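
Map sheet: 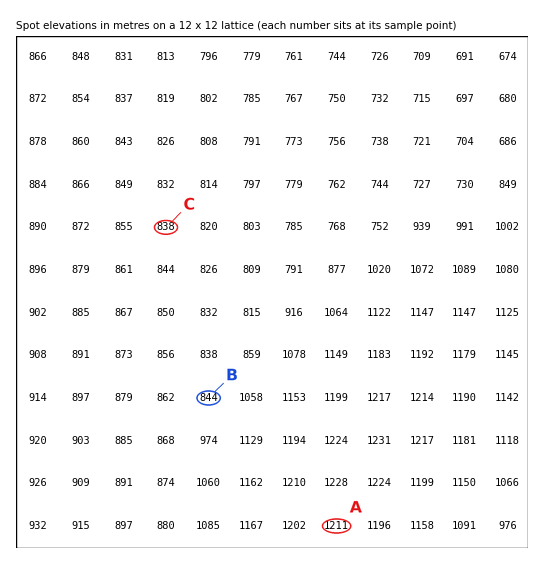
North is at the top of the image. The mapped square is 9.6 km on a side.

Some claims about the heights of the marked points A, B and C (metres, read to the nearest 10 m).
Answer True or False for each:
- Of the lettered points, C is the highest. False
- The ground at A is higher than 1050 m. True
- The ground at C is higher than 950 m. False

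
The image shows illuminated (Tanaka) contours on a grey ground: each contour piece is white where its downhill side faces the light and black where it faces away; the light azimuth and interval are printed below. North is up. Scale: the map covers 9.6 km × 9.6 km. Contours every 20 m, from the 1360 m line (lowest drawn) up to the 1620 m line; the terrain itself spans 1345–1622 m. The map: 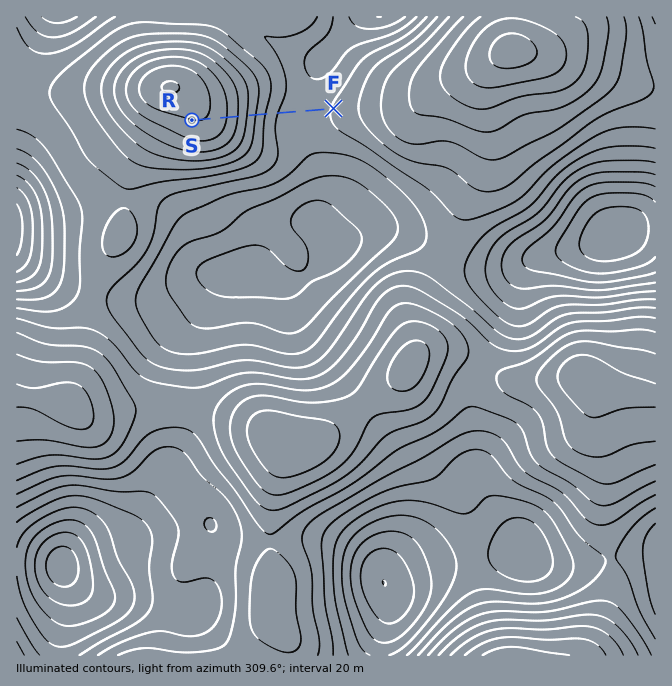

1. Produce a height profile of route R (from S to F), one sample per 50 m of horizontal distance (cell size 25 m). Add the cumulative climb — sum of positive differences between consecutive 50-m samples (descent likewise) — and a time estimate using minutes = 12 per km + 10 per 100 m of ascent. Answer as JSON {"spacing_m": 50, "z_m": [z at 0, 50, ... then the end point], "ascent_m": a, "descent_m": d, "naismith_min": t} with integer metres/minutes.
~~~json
{"spacing_m": 50, "z_m": [1600, 1600, 1600, 1600, 1600, 1598, 1597, 1594, 1591, 1587, 1583, 1577, 1572, 1565, 1559, 1552, 1544, 1537, 1529, 1522, 1514, 1507, 1501, 1495, 1489, 1484, 1480, 1476, 1473, 1471, 1469, 1468, 1467, 1467, 1468, 1468, 1470, 1471, 1473, 1474, 1476, 1478, 1480, 1482], "ascent_m": 15, "descent_m": 133, "naismith_min": 27}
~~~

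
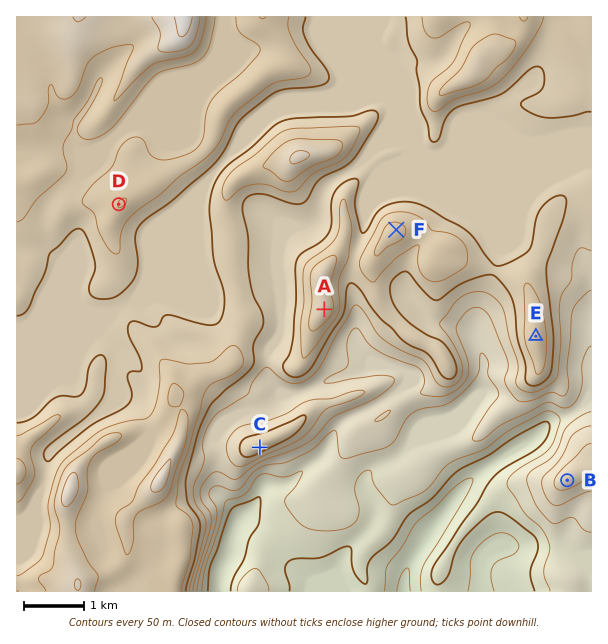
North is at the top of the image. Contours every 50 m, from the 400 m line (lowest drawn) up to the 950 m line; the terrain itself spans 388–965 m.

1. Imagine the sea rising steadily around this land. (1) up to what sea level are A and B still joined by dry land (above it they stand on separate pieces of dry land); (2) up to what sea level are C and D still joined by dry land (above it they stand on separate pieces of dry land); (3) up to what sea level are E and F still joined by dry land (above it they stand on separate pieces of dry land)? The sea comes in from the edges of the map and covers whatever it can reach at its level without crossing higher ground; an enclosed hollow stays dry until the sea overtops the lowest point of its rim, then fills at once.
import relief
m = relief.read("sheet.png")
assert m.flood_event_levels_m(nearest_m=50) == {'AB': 600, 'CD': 700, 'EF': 750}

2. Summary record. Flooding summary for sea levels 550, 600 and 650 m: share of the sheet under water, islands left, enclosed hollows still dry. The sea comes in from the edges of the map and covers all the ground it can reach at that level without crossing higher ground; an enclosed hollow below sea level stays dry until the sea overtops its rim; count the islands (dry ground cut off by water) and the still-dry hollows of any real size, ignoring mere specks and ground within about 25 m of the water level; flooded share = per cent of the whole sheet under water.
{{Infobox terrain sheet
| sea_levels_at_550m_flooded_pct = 11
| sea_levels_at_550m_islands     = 0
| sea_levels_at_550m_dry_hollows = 0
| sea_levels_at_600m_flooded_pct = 17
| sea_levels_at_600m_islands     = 0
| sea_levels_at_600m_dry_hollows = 0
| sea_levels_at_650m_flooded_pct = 22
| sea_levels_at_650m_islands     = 0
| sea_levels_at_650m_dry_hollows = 0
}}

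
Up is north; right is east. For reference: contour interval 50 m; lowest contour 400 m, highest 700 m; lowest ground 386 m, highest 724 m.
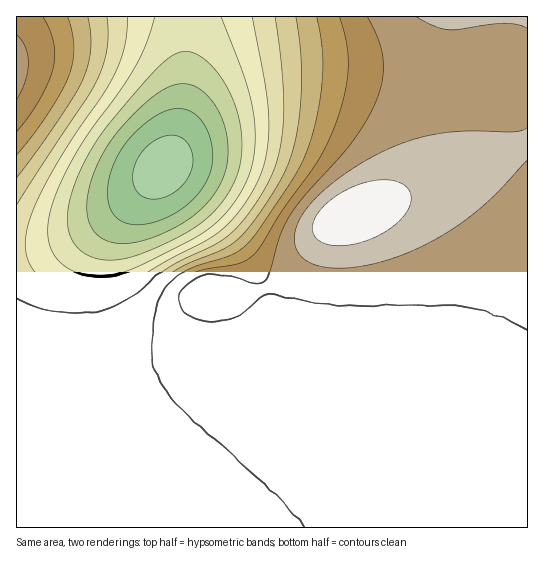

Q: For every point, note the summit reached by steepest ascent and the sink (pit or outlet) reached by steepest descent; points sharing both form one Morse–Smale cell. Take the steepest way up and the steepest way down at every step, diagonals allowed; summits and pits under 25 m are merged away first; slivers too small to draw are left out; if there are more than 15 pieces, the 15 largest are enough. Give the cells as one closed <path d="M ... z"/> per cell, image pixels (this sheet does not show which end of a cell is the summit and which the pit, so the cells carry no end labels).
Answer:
<path d="M527 16l-340 1-2 68-2 25-7 31-12 26 61 62 27 34 16 35 3 13 0 34-6 22-8 20-21 35-43 49-66 57 401-1z"/><path d="M165 168l-40 37-30 20-21 11-27 9-31 5 1 278 112-1 42-36 48-48 30-41 12-24 10-33 0-34-8-28-11-20-19-25z"/><path d="M186 16l-170 1 1 232 30-4 27-9 21-11 38-26 31-32 12-26 7-31 2-25z"/>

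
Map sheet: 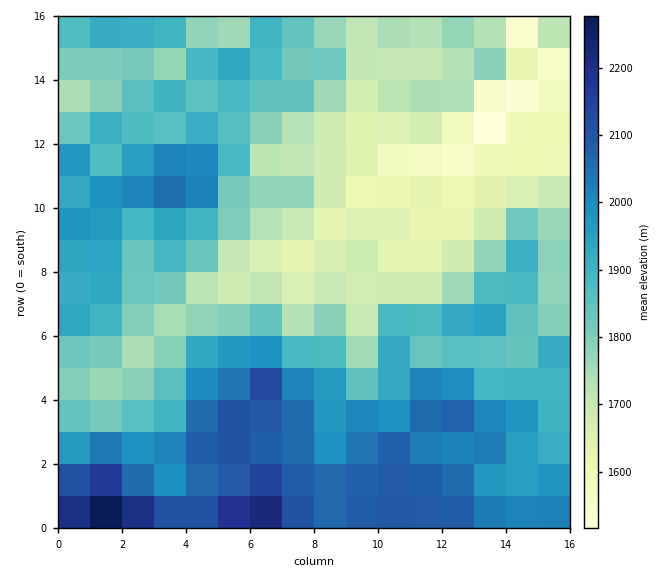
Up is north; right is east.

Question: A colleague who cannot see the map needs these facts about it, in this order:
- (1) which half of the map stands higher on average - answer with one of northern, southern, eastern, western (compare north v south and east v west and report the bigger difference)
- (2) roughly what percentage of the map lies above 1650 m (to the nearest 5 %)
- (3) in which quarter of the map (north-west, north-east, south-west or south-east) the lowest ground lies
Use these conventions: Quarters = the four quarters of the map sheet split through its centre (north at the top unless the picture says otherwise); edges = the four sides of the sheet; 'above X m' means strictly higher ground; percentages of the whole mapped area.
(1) Taken as a whole, the southern half is higher than the northern.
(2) Roughly 90 % of the ground is higher than 1650 m.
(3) The lowest ground is in the north-east quarter.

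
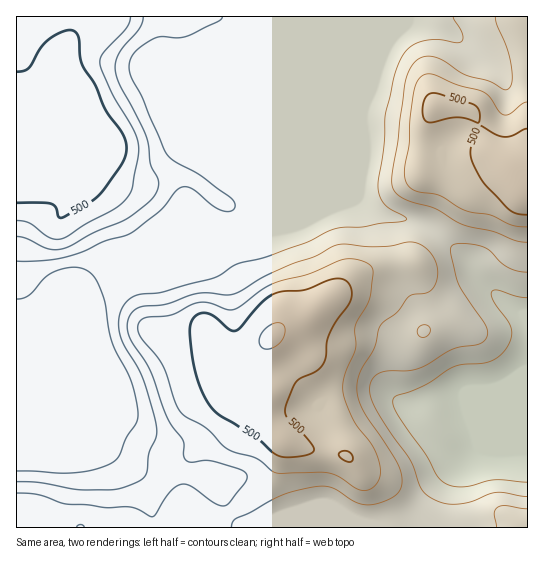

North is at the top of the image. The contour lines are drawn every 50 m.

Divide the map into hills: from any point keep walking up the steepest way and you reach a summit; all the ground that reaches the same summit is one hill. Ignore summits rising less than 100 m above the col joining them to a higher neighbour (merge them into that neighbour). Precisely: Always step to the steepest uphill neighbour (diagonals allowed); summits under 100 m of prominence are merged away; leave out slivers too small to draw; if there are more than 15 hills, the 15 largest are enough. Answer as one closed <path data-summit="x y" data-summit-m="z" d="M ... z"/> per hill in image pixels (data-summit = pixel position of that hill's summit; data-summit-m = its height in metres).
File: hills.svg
<path data-summit="270 338" data-summit-m="558" d="M358 199l-28 9-53 23-19 2-13 6-30 1-58 25-32 10-47 21-7 7-3 7-1 29-7 15-1 11-8 22-22 26-13 5 0 109 511 1 0-210-42-33-10-11-7-13-37-33-14-7-36-8z"/><path data-summit="90 141" data-summit-m="545" d="M265 16l-249 1 1 400 12-4 22-26 8-22 1-11 7-15 1-29 3-7 7-7 47-21 32-10 58-25 30-1 14-6 5-12 0-15-5-16 1-152 5-13z"/><path data-summit="527 183" data-summit-m="548" d="M527 16l-261 0-2 14-4 8 0 156 4 12 0 15-5 12 22-4 49-21 28-9 23 14 36 8 14 7 37 33 7 13 10 11 25 22 11 5 6 8z"/>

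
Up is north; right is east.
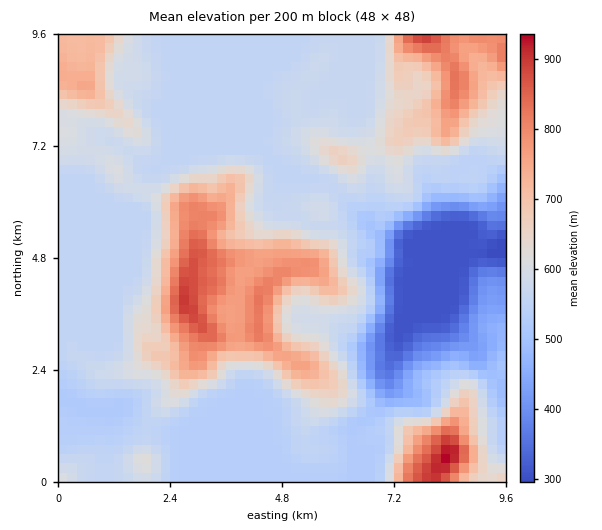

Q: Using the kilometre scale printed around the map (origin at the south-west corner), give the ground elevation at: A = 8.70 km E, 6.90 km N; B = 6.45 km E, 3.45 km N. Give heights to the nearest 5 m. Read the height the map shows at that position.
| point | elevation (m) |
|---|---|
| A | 545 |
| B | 555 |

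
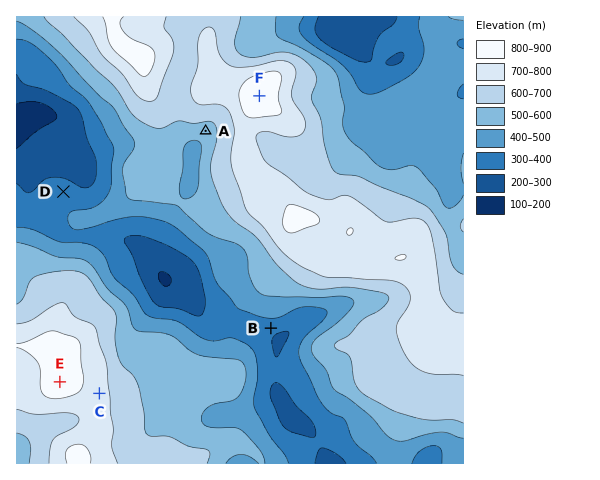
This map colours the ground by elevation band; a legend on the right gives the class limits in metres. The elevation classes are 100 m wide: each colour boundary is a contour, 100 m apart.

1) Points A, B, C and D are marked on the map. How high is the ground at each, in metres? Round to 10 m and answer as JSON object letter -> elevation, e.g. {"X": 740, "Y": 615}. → {"A": 560, "B": 340, "C": 750, "D": 340}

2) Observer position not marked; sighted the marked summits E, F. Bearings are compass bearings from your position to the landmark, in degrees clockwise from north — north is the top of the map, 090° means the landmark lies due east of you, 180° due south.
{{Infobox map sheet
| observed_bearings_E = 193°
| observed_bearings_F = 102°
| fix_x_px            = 132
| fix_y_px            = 69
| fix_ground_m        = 790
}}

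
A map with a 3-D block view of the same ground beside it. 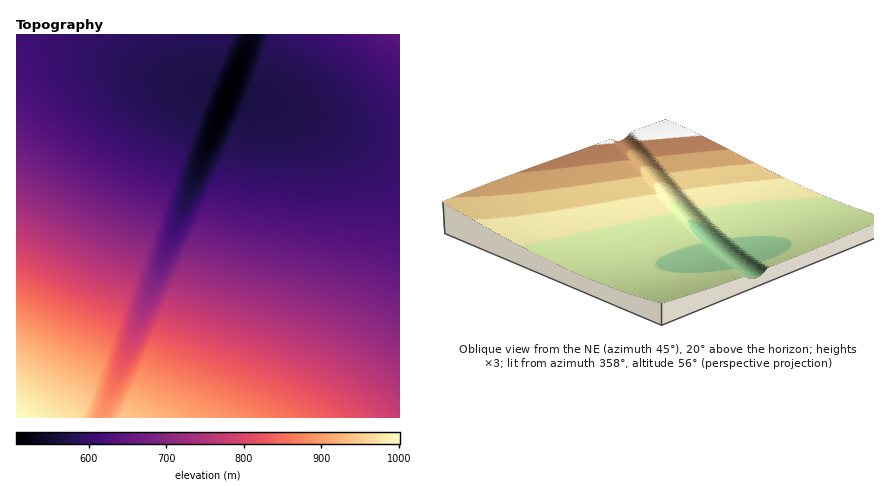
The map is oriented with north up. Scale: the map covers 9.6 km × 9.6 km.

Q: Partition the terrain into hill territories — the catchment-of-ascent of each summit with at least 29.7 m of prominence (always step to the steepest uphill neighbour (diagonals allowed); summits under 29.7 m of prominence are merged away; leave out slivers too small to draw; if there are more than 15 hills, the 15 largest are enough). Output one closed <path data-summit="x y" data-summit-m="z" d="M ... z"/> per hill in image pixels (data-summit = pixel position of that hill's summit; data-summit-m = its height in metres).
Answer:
<path data-summit="122 418" data-summit-m="945" d="M232 92l-4 2-4 10-113 288-8 26 297 0 0-274-36-6-68-25-48-14z"/><path data-summit="16 418" data-summit-m="1001" d="M250 34l-234 0 0 384 87 0 48-128 98-248z"/><path data-summit="400 34" data-summit-m="648" d="M400 34l-148 0-23 58 19 7 48 14 68 25 36 6z"/>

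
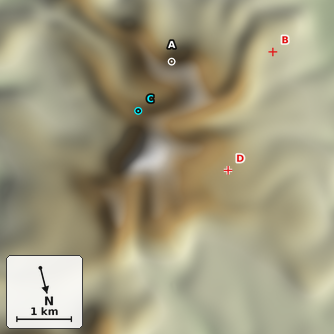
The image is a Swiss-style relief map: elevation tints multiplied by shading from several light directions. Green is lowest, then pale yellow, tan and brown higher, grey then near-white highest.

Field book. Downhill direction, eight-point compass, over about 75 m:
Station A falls S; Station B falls NW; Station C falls S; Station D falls NW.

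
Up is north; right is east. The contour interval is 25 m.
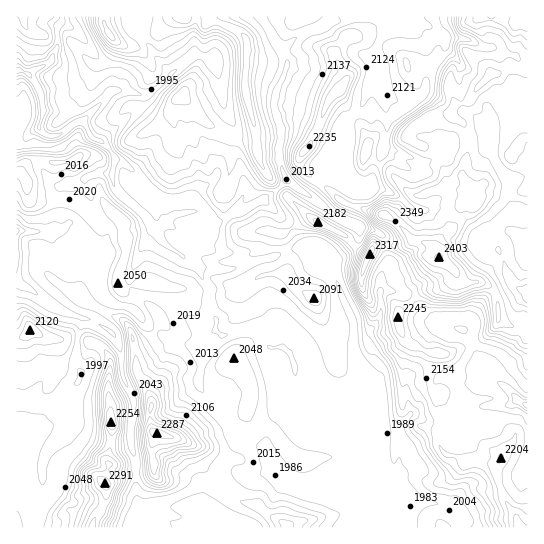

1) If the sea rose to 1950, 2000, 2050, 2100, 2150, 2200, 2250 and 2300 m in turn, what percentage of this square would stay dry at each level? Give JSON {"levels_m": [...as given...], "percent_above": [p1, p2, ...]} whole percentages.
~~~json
{"levels_m": [1950, 2000, 2050, 2100, 2150, 2200, 2250, 2300], "percent_above": [96, 77, 52, 40, 25, 17, 11, 4]}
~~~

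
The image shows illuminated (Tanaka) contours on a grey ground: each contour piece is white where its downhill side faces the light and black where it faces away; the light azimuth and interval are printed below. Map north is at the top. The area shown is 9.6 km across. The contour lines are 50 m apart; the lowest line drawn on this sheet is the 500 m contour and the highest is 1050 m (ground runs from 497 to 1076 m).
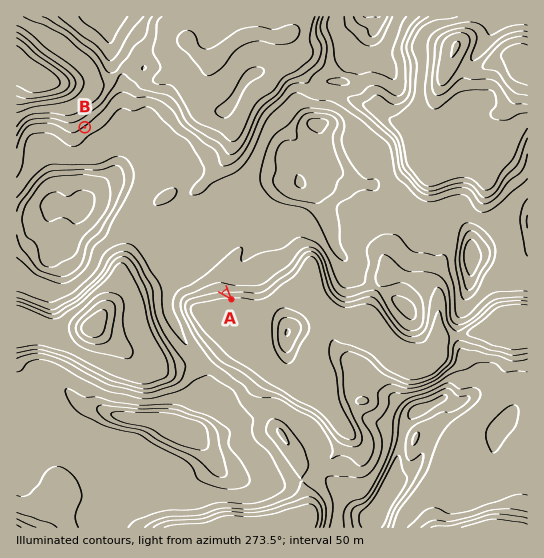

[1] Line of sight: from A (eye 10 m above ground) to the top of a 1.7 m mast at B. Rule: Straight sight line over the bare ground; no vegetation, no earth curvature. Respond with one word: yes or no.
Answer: yes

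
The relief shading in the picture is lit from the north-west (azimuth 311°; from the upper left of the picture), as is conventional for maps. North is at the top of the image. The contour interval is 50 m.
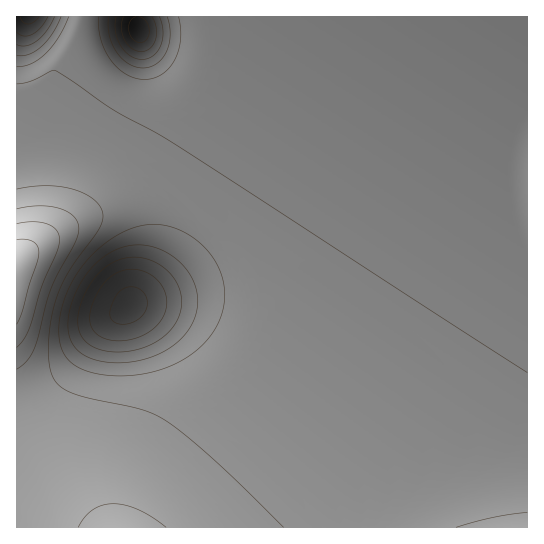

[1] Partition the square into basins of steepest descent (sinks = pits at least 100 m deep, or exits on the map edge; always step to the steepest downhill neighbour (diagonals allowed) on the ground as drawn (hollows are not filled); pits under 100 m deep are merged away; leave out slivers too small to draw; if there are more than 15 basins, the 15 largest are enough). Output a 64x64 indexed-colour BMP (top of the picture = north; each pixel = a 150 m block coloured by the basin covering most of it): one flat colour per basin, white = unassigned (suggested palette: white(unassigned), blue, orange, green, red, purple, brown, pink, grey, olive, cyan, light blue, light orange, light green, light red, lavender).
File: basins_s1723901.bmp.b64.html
<image width="64" height="64" href="data:image/bmp;base64,Qk12CAAAAAAAAHYAAAAoAAAAQAAAAEAAAAABAAQAAAAAAAAIAAATCwAAEwsAABAAAAAAAAAA////ALR3HwAOf/8ALKAsACgn1gC9Z5QAS1aMAMJ34wB/f38AIr28AM++FwDox64AeLv/AIrfmACWmP8A1bDFACIiIiIiIiIhERERERERERERERERERERERERERERERERIiIiIiIiIiIREREREREREREREREREREREREREREREREiIiIiIiIiIhERERERERERERERERERERERERERERERESIiIiIiIiIiIRERERERERERERERERERERERERERERERIiIiIiIiIiIhEREREREREREREREREREREREREREREREiIiIiIiIiIiIRERERERERERERERERERERERERERERESIiIiIiIiIiIiERERERERERERERERERERERERERERERIiIiIiIiIiIiIhEREREREREREREREREREREREREREREiIiIiIiIiIiIiERERERERERERERERERERERERERERESIiIiIiIiIiIiIhERERERERERERERERERERERERERERIiIiIiIiIiIiIiIREREREREREREREREREREREREREREiIiIiIiIiIiIiIiERERERERERERERERERERERERERESIiIiIiIiIiIiIiIhERERERERERERERERERERERERERIiIiIiIiIiIiIiIiIREREREREREREREREREREREREREiIiIiIiIiIiIiIiIhERERERERERERERERERERERERESIiIiIiIiIiIiIiIiIRERERERERERERERERERERERERIiIiIiIiIiIiIiIiIiEREREREREREREREREREREREREiIiIiIiIiIiIiIiIiIRERERERERERERERERERERERESIiIiIiIiIiIiIiIiIiERERERERERERERERERERERERIiIiIiIiIiIiIiIiIiIhEREREREREREREREREREREREiIiIiIiIiIiIiIiIiIiERERERERERERERERERERERESIiIiIiIiIiIiIiIiIiIRERERERERERERERERERERERIiIiIiIiIiIiIiIiIiIiEREREREREREREREREREREREiIiIiIiIiIiIiIiIiIiIRERERERERERERERERERERESIiIiIiIiIiIiIiIiIiIhERERERERERERERERERERERIiIiIiIiIiIiIiIiIiIiEREREREREREREREREREREREiIiIiIiIiIiIiIiIiIiIRERERERERERERERERERERESIiIiIiIiIiIiIiIiIiIhERERERERERERERERERERERIiIiIiIiIiIiIiIiIiIiEREREREREREREREREREREREiIiIiIiIiIiIiIiIiIiIRERERERERERERERERERERESIiIiIiIiIiIiIiIiIiIhERERERERERERERERERERERIiIiIiIiIiIiIiIiIiIhEREREREREREREREREREREREiIiIiIiIiIiIiIiIiIiERERERERERERERERERERERESIiIiIiIiIiIiIiIiIiERERERERERERERERERERERERMiIiIiIiIiIiIiIiIiIRERERERERERERERERERERERExEiIiIiIiIiIiIiIiIRERERERERERERERERERERERETERIiIiIiIiIiIiIiIRERERERERERERERERERERERERMRERIiIiIiIiIiIiIRERERERERERERERERERERERERExERERIiIiIiIiIiIRERERERERERERERERERERERERETERERERIiIiIiIiERERERERERERERERERERERERERERMRERERERESIiIRERERERERERERERERERERERERERERExERERERERERERERERERERERERERERERERERERERERETERERERERERERERERERERERERERERERERERERERERERMRERERERERERERERERERERERERERERERERERERERERERERERERERERERERERERERERERERERERERERERERERERERERERERERERERERERERERERERERERERERERERERERERERERERERERERERERERERERERERERERERERERERERERERERERERERERERERERERERERERERERERERERERERETERERERERERERERERERERERERERERERERERERERERERMREREREREREREREREREREREREREREREREREREREREREzERERERERERERERERERERERERERERERERERERERERETMRERERERERERERERERERERERERERERERERERERERERMzEREREREREREREREREREREREREREREREREREREREREzMRERERERERERERERERERERERERERERERERERERERETMzERERERERERERERERERERERERERERERERERERERERMzMREREREREREREREREREREREREREREREREREREREREzMzERERERERERERERERERERERERERERERERERERERETMzMxERERERERERERERERERERERERERERERERERERERMzMzEREREREREREREREREREREREREREREREREREREREzMzMxERERERERERERERERERERERERERERERERERERETMzMzERERERERERERERERERERERERERERERERERERERMzMzMREREREREREREREREREREREREREREREREREREREzMzMzERERERERERERERERERERERERERERERERERERETMzMzMRERERERERERERERERERERERERERERERERERER"/>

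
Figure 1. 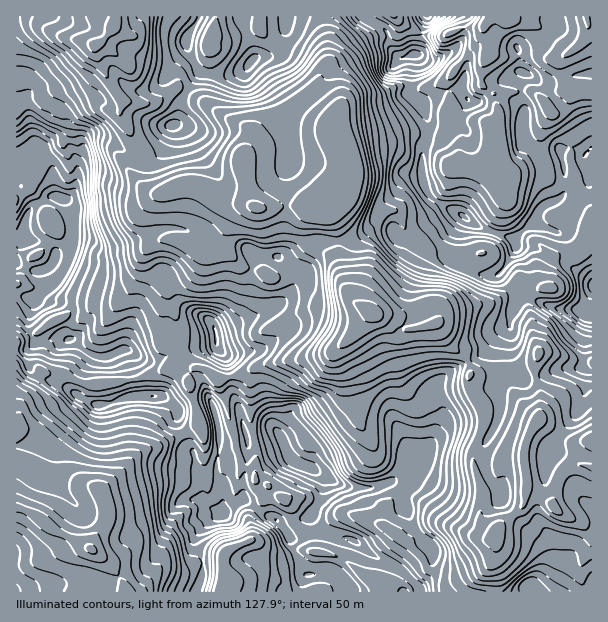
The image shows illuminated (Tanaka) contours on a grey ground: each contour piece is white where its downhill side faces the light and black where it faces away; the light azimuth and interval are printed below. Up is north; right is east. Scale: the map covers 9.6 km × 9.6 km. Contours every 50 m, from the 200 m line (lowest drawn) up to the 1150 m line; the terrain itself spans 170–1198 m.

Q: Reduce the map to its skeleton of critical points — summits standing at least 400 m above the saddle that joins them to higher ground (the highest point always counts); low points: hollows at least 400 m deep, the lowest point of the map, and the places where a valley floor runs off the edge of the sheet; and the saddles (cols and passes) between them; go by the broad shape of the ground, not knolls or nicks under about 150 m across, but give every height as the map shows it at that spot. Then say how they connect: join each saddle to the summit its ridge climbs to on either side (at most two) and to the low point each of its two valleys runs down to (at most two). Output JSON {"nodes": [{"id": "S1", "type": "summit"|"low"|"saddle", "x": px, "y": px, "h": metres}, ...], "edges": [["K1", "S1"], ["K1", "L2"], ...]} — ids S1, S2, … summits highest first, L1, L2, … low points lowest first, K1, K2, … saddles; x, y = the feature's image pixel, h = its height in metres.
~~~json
{"nodes": [
{"id": "S1", "type": "summit", "x": 24, "y": 239, "h": 1198},
{"id": "S2", "type": "summit", "x": 414, "y": 54, "h": 1172},
{"id": "L1", "type": "low", "x": 372, "y": 314, "h": 170},
{"id": "L2", "type": "low", "x": 90, "y": 549, "h": 289},
{"id": "K1", "type": "saddle", "x": 182, "y": 434, "h": 829},
{"id": "K2", "type": "saddle", "x": 137, "y": 158, "h": 544}],
"edges": [["K1", "S1"], ["K1", "L1"], ["K1", "L2"], ["K2", "S1"], ["K2", "S2"], ["K2", "L1"]]}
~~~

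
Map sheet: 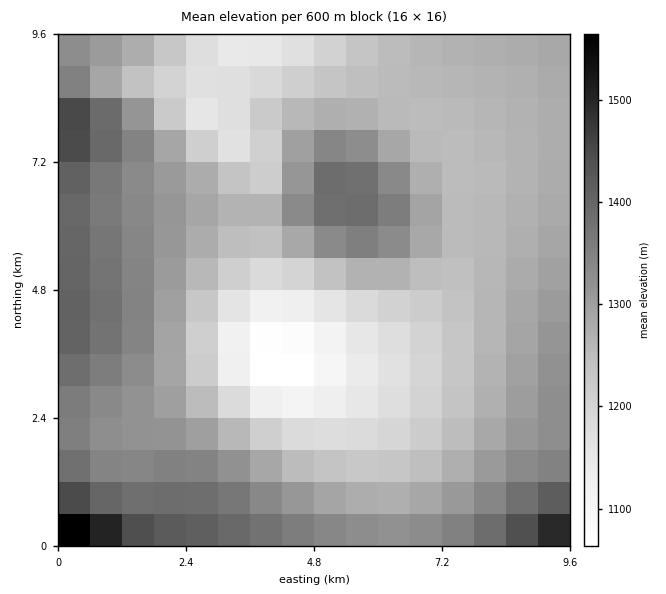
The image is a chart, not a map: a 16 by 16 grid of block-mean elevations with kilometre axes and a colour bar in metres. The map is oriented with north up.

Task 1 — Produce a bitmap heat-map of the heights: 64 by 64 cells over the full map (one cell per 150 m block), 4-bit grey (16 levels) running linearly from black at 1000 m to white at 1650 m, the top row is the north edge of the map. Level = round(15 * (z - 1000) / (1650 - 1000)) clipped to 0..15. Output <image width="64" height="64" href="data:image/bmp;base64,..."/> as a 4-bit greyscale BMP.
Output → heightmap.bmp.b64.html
<image width="64" height="64" href="data:image/bmp;base64,Qk12CAAAAAAAAHYAAAAoAAAAQAAAAEAAAAABAAQAAAAAAAAIAAATCwAAEwsAABAAAAAAAAAAAAAAABEREQAiIiIAMzMzAERERABVVVUAZmZmAHd3dwCIiIgAmZmZAKqqqgC7u7sAzMzMAN3d3QDu7u4A////AO7u7cy7uqqqqqqZmZmZmZmIiIiIiIiIiIiZmZqqu8zM7t3cy7qqqqqqqZmZmZmYiIiIiIiIiIiIiIiZmaqrvMzd3Mu7qqqqqqqZmZmZmIiIiIiHd3d3d4iIiImZmqq7vMzLu6qqqpmZmZmZmZiIiIiHd3d3d3d3d3iIiJmZqqu7u7uqqpmZmZmZmZmZiIiIh3d3d3d3d3d3d4iIiZmaqqu7qqmZmZmZmZmZmZiIiId3d3d3ZmZnd3d3eIiImZmqqrqqmZmZmZmZmZmZiIiHd3d3ZmZmZmZmd3d3eIiJmZmaqpmZmIiImZmZmYiIiHd3d2ZmZmZmZmZmd3d3iIiJmZmpmYiIiIiIiIiIiIh3d3ZmZmZmZmZmZmZnd3d4iIiImZmYiIiIiIiIiIiIh3d2ZmZmZVVVVVZmZmZnd3eIiIiImYiIiIiIiIiIiId3d2ZmZVVVVVVVVVZmZmd3d3iIiIiZiIiIiIiIiIiHd3dmZlVVVVVVVVVVVVZmZnd3d4iIiJiIiId4iIiIh3d3ZmZVVVVVVVVVVVVVVWZmZ3d3d4iImIiId3d3d3d3d3ZmVVVURERERERFVVVVZmZmd3d3eIiYiIh3d3d3d3d2ZmVVRERERERERERFVVVWZmZ3d3d3iIiIiHd3d3d3d2ZlVURERDM0RERERERVVVVmZnd3d3eImIiIh3d3d3d2ZlVURDMzMzMzREREREVVVWZmZ3d3d4iYiIiId3d3d2ZlVUQzMzMzMzMzRERERVVVZmZnd3d3iJiIiIiHd3d3ZmVUQzMiIiIzMzM0RERFVVVmZmd3d3eImYiIiIh3d3ZmVUQzMiIiIiIzMzRERERVVVZmZnd3d4iZmIiIiHd3dmVVQzMiIiIiIjMzM0RERFVVVmZmd3d3iJmZiIiIh3d2ZVRDMiIRESIiIzMzREREVVVWZmZ3d3eImZmYiIiHd3ZlVEMiIREREiIjMzNERERVVVZmZnd3d4iZmZmIiId3dmVUMyIhERESIiMzM0RERFVVVmZmd3d3eJmZmYiIiHd2ZVQzIiERESIiMzM0REREVVVWZmZ3d3d4qZmZmIiId3ZlVDMiIRERIiIzMzREREVVVVZmZmd3d3epmZmYiIh3dmVUMzIiESIiIzMzRERERVVVVmZmZ3d3d6mZmZmIiHd2ZVRDMiIiIiIzMzRERERVVVVWZmZnd3d3qpmZmYiId3ZlVEMzIiIiIzMzRERERVVVVVZmZmd3d3epmZmZiIh3dmVVRDMzMzMzM0RERERVVVVVZmZmZ3d3d6mZmZmIiHd2ZlVEQzMzMzM0RERFVVVVVVVmZmZmd3d3qZmZmIiId3ZmVVREQzMzREREVVVVVVVVVWZmZmZ3d3epmZmYiIh3d2ZlVURERERERVVVVWZlVVVWZmZmZnd3d6mZmZiIiHd3ZmVVVEREREVVVmZmZmZmZmZmZmZmd3d3qZmZmIiId3dmZlVVVERVVVZmZnd2ZmZmZmZmZmZnd3epmZmYiIh3d3ZmZVVVVVVWZnd3d3d3ZmZmZmZmZmd3d6mZmYiIiHd3dmZmVVVVVmZ3d4iIh3d2ZmZmZmZmZ3d3qZmZiIiId3d2ZmZlVVZmZ3eIiIiId3dmZmZmZmZmd3epmZmIiIh3d3dmZmZmZmd3iIiIiIiHd2ZmZmZmZmZ3d6mZmYiIiHd3d2ZmZmZmd3iIiZmZiIh3dmZmZmZmZmd3qZmZiIiId3d3dmZmZmd3iImZmZmYiHd2ZmZmZmZmZ3epmZiIiIh3d3d2ZmZmZ3iImZmZmZiId3ZmZmZmZmZmd6mZmIiIiHd3d3ZmZmZneImZmZmZmIh3dmZmZmZmZmZ3qZmYiIiId3d3dmZmZmZ3iZmZmZmYiHdmZmZmZmZmZmepmZiIiId3d3d2ZmZVVmeImZmZmZiId2ZmZmZmZmZmZ6mZmIiIh3d3d2ZmZVVVZ4iZmZmZiId3ZmZmZmZmZmZnqpmZiIiHd3d2ZmVVVVVniJmZmZmId3ZmZmZmZmZmZmaqmZmIiId3d2ZmVVREVWd4iZmZiIh3ZmZmZmZmZmZmZqqpmZiIh3d3ZmVURERVZ3iImYiIh3dmZmZmZmZmZmZmuqqZmYiId3ZlVURERFVneIiIiId3dmZmZmZmZmZmZma7qqmZmIh3ZlVERERFVmd3iIiHd3dmZmZmZmZmZmZmZru6qpmYiHdlVEQzREVWZ3d3d3d3ZmZmZmZmZmZmZmZmu7qqmZiHdlVEMzNEVVZmd3d3d3ZmZmZmZmZmZmZmZma7uqqZiHdmVEMzNERVVmZmZmZmZmZmZmZmZmZmZmZmZruqqZiHdmVEQzNERVVVZmZmZmZmZmZmZmZmZmZmZmZmqqmZiHdmVURDRERFVVVVZmZmZmZmZmZmZmZmZmZmZmapmYh3ZmVVRERERERVVVVVZmZmZmZmZmZmZmZmZmZmZpmId3ZmVVVERERERERVVVVVZmZmZmZmZmZmZmZmZmZniHd2ZmVVVVRERERERERVVVVVZmZmZmZmZmZmZmZmZmeHd2ZmZlVVVURERERERERVVVVWZmZmZmZmZmZmZmZmd3d3ZmZmZlVVRERDM0REREVVVVVmZmZmZmZmZmZmZmZ3d3d3d2ZmZVVERDMzMzRERFVVVVZmZmZmZmZmZmZmZ3eIiHd3d2ZmVUREMzMzM0RERVVVVmZmZmZmZmZmZmZ3d5iIiIh3dmZVVEQzMzMzNEREVVVVZmZmZmZmZmZmd3d3"/>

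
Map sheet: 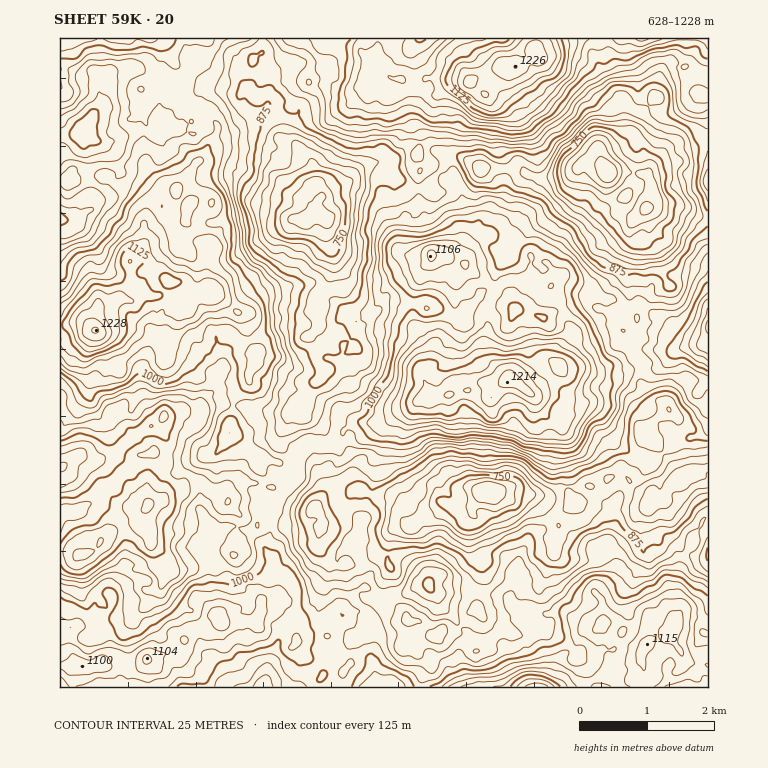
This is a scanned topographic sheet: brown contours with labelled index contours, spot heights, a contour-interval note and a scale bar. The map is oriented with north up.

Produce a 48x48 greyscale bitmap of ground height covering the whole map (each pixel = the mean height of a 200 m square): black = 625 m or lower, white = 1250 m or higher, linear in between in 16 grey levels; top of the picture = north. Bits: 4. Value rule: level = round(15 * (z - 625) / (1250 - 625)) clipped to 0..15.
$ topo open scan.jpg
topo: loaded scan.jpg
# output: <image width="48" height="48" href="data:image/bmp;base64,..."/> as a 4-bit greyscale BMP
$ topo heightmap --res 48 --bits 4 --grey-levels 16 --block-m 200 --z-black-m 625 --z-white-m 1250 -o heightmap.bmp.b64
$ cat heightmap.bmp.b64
<image width="48" height="48" href="data:image/bmp;base64,Qk32BAAAAAAAAHYAAAAoAAAAMAAAADAAAAABAAQAAAAAAIAEAAATCwAAEwsAABAAAAAAAAAAAAAAABEREQAiIiIAMzMzAERERABVVVUAZmZmAHd3dwCIiIgAmZmZAKqqqgC7u7sAzMzMAN3d3QDu7u4A////AKqqqqqpmYh3iJmZqqmYmqu83cuqq7u6qru7q7uqmZiIiZmYmZiIiZmau7qqq7u7u7urqru6qZmYmZmYmYd3eHiImaqaqru7uqqamaq7qqqpmpmYiId3d3eIiJmqqry7uqqZmJmqq7qqmZmZiHd3d3d4iImruqu8upmZmIiaq7qqqZmZiHd4h3d4iJmququ7upiZmHeJqqqqqYiIiHiJh3eIiImaqZq7qYiJiHd5mZmqqYiIh3iZh3d4d3iaqYmqmWZ4h3ZniIiZmXd3d2eJh2Z4d2eImIiJh1VWd2Z4iIiJmHZ3dmd4dmZndlZ3iHZ3dlVVZlZ4iIeJh2ZndmZmZVVmZlZ3h2Znd2ZVZVZ3iIiIh2VndlRFVDRVZlVmdmVmd3dmZVZniHeIh1VndlREMyM0VVVVZlRVZ3d2ZVVnh3eIh1ZmZlVDMyIjRFVlZVREVlZmZVVnd3eIiGZmZlVUMyEiNFVVVVRERUVmZmZ3eHiIiHdmZ2ZUQzMzRWZlVVVUREVWZmZ4iIiYiId3d3dlVFVVZ4h2ZWZVRFVWZnZ4iZmYiIiIiIiHZmd3iZmXdmVVVWZmZmZniZmIeIiImZqZmZmau7uod1VWZnd3dmVneJmId3iJmqu7u7u7zMy5h2VVZ4iHd2ZneJiIdmeImrzMzM3czcy6l2ZVZ4mYiHd3eImYdmd3iazd3d3d7cy6mHZmeImqmYmYiJmYd2Z3eKvN3d3u7cy6mHd3iKuqqZqpmImph2ZmeJvMzM3e3N3KmIiIibzLuquqmZmph2ZmZ5rMu8zMzMy6mIiZms3ty6uqmZmphlZmZ5qruru7u7upiIiZq83uzLu6qZqpdlVmd4mqqqqpqqqph3iJq83tzLu7uqupdlVmd4mZmZqpmZqYiHiImrzd3MzMy7qodlVmZ4mZmpqpmqqIiHd3iqvMzMzMzLqYdmVVaImqqqqqqqmYh3dmeZq7zMzLu6mHZlVFaJqrqqqaqqqYdmZmeJqqzMu6uph2VUREaJq7u7qZmpmGVUVWeIiavMuqqpdlREM0aJqruqmZmZhlRDM0Z2eJq7uqqpdUMyI0Z5mZqpmZiHdlQyM0VmZ4mrqqqpdTIiIkZ3d4iZmYh2ZUMiIjVXd4iqqqqpZUMiIkVnd3eIiId1RDMiEjRnd3iaqqqoZUMiI0VmZ2d3d2ZUMyIiEjVoiIiJqqmYZUMyI0VmZ2d2VlVUIhESIkV4h4iJmamYdlRDREVWZ3dlVVVUIRASI0VnZneIiJmYdlRERVZmd3ZmZmZlMhEjM0VmZmeIiIiYdlVFZnd3d3d3iIh2UyIzREVmZneIiIiIdmVWeIiIiImZqqqXZTNEVVZ3dmeIiIiHZmZmiZmqmaqrzLuphlVVVneId3eIiIiHZmZniaqrqru97cy6l2ZVVXiYh3eIiIh3ZmZ4iaq7u7ze7d3LqYdmZniIh3eIiIiHZmd4iJq7urze7u7dupiId4iJmIiImYiHZmd4iJqqqqvM3u7typmZiIiaqZmZmYiHdmeImZqqqau8zN7ty6qqqZmQ=="/>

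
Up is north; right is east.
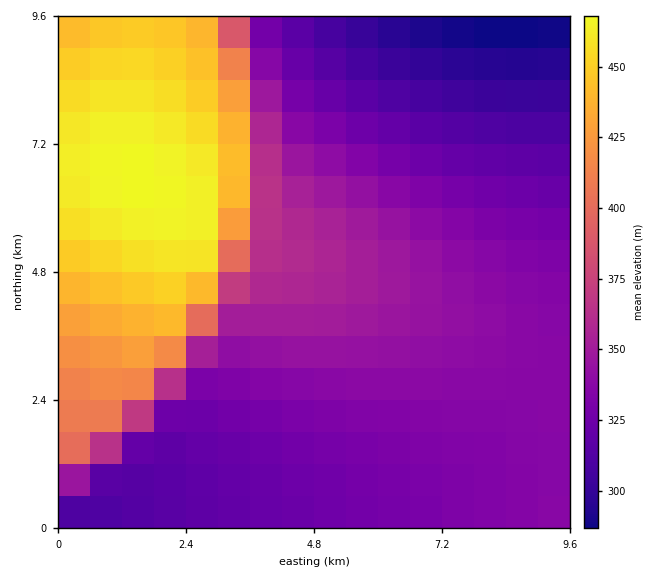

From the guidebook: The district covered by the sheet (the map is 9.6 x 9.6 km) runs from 285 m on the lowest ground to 470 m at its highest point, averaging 360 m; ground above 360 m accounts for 27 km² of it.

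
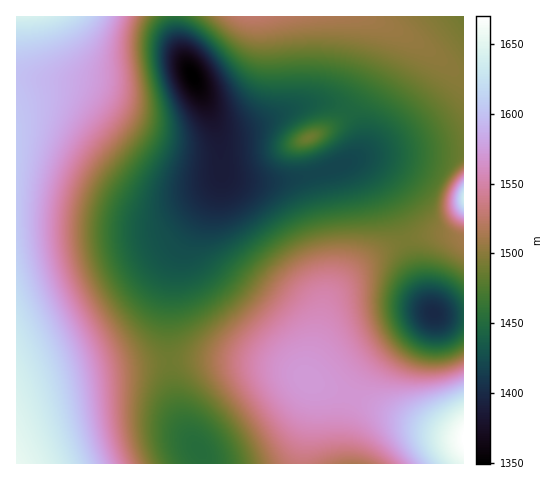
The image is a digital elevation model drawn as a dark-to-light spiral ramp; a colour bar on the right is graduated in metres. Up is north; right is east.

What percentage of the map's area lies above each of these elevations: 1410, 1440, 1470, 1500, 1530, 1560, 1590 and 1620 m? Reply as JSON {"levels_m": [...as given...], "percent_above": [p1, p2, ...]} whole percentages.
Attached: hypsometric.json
{"levels_m": [1410, 1440, 1470, 1500, 1530, 1560, 1590, 1620], "percent_above": [93, 82, 67, 49, 35, 24, 12, 5]}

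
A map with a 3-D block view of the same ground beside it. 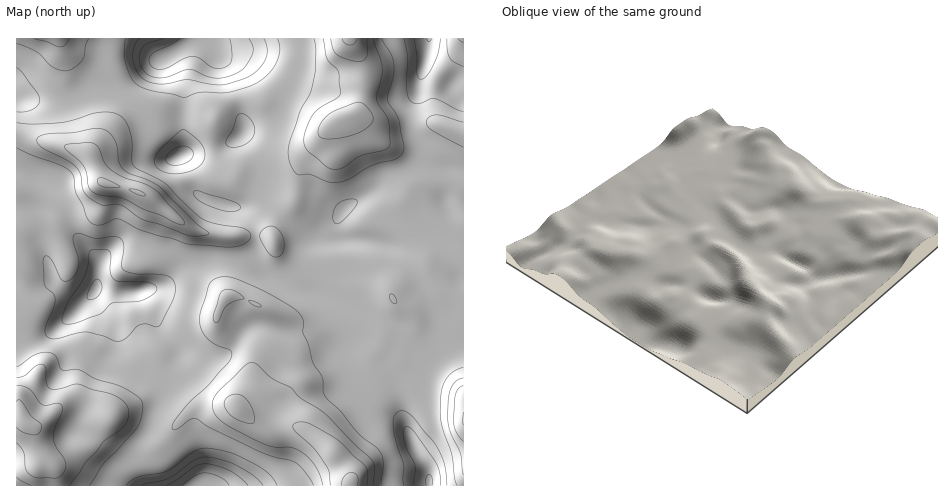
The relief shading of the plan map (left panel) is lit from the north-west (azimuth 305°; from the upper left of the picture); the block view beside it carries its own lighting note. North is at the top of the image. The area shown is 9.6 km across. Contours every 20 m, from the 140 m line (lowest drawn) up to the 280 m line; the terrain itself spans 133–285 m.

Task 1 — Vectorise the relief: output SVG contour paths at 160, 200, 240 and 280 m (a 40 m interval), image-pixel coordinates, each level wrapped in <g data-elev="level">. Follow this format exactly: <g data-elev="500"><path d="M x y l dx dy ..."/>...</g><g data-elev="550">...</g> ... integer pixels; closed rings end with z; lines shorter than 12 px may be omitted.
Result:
<g data-elev="160"><path d="M167 485l28-19 11-2 10 2 14 5 10 6 8 8"/><path d="M426 485l0-7 2-4 4 3 0 8"/><path d="M88 299l-1-5 4-9 4-5 3-1 4 6-1 8-6 6z"/><path d="M249 39l4 8-1 8-8 13-11 7-10 3-9 0-25-9-23 8-12 0-7-3-5-5-3-8 1-7 2-6 4-4 18-5"/></g><g data-elev="200"><path d="M126 485l5-4 7-4 30-7 25-18 13-4 25 5 22 10 16 11 8 11"/><path d="M404 485l0-21-9-25-2-15 2-10 7-3 4 1 6 4 24 30 8 17 3 22"/><path d="M115 341l-11-5-16-4-8 1-25 6-6-1-4-4 1-7 8-19 1-9-1-5-9-9-2-26 3-3 4 2 12 22 5 1 4-2 5-6 3-8-1-7-5-18 1-4 2-2 5 0 15 4 16-2 7 2 3 2 2 5-3 20 3 5 13 4 29 1 5 3 3 4 1 7-1 9-14 27-3 2-11-3-6 1-16 15-5 1z"/><path d="M335 223l-2-2 0-6 4-11 9-4 10 0 1 4-7 9-9 9z"/><path d="M227 211l-13-3-13-6-7-6 0-5 5 0 29 9 9 3 3 4 0 2-3 2z"/><path d="M167 173l-7-3-4-4-2-5 1-5 10-11 15-14 5-1 11 8 6 7 3 8-1 7-4 6-10 5-12 3z"/><path d="M230 147l-4-2 0-5 7-12 4-12 4-3 3 1 5 4 4 6 2 6-1 5-4 6-6 4-7 2z"/><path d="M463 112l-29-14-16 6-5-1-3-3-3-9 1-33-4-19"/><path d="M17 68l5 5 15 19 3 8-2 6-6 4-7 2-8 0"/><path d="M278 39l2 11-3 12-7 10-11 10-10 5-18 5-9 1-21-1-18 6-36-9-13-7-4-7-5-14-1-14 2-8"/><path d="M447 39l0 11 2 7 4 4 10 6"/></g><g data-elev="240"><path d="M70 485l15-22 11-11 7-10 22-17 4-10-2-9-5-6-7-5-24-6-11-5-6 0-17 5-7 0-4-6 0-15-4-4-7 2-11 10-7 2"/><path d="M373 485l2-16-3-8-44-44-9-8-18-11-10-11-20-9-14-14-5-2-4 2-33 32-3 9 3 9 13 12 32 16 14 5 18 1 10 5 14 14 7 18"/><path d="M17 477l14 8"/><path d="M463 378l-7 3-5 8-3 9 0 17 2 17 11 22 2 21"/><path d="M215 322l3-1 6-12 4-4 7-4 9-2 0-1-12-8-5-1-5 2-8 23z"/><path d="M258 307l3-1-5-4-7-2 3 5z"/><path d="M190 236l13 0 6-3-14-11-35-35-14-8-16-5-7-5-4-7-3-20-8-11-6-2-7-1-22 5-26 1-9 4-1 4 4 5 27 14 9 7 4 7 3 16 8 9 11 5 13-1 6 1 21 15 17 4z"/><path d="M34 39l27 8 5-3 3-5"/><path d="M323 39l4 19 12 14 1 21-3 5-17 9-7 7-8 17-1 11 2 6 3 5 18 14 8 3 9-3 17-11 25-7 4-4-2-25-11-21 5-23 0-8-9-29"/></g><g data-elev="280"><path d="M357 485l0-9-2-3-4-1-7 4-2 5 0 4"/><path d="M17 427l7 5 10 3 5-2 3-6-2-4-9-8-10-14-2-1-2 2"/><path d="M463 412l0 13"/><path d="M143 196l3-1-4-4-13-2 7 5z"/><path d="M103 187l17 0-15-8-6-1-1 2 0 3z"/><path d="M342 39l3 4 5 2 5-2 2-4"/></g>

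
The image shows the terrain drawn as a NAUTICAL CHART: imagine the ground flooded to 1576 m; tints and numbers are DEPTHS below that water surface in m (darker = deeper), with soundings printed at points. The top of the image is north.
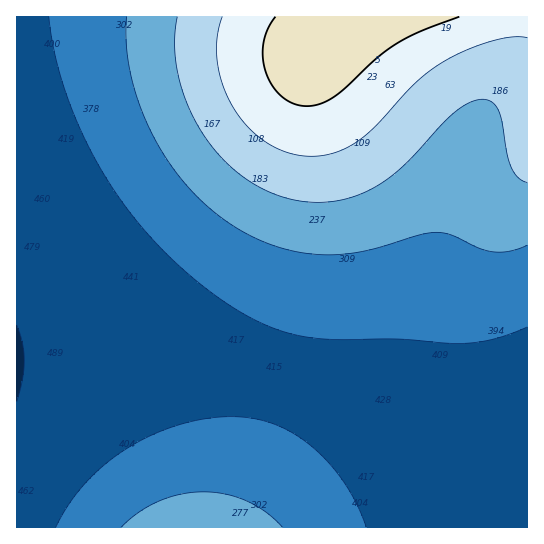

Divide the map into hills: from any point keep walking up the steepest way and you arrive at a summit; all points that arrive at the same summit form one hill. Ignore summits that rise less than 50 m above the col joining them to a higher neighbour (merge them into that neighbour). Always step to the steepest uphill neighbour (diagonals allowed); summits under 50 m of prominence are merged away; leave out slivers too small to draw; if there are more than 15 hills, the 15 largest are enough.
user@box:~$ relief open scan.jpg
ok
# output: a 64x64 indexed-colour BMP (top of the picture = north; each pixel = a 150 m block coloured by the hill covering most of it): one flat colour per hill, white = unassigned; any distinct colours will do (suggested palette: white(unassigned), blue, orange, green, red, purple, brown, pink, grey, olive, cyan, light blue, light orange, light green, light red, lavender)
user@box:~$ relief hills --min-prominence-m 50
<image width="64" height="64" href="data:image/bmp;base64,Qk12CAAAAAAAAHYAAAAoAAAAQAAAAEAAAAABAAQAAAAAAAAIAAATCwAAEwsAABAAAAAAAAAA////ALR3HwAOf/8ALKAsACgn1gC9Z5QAS1aMAMJ34wB/f38AIr28AM++FwDox64AeLv/AIrfmACWmP8A1bDFACIiIiIiIiIiIiIiIiIiIiIiIiIiIiIiIiIiIiIiIhERIiIiIiIiIiIiIiIiIiIiIiIiIiIiIiIiIiIiIiIhEREiIiIiIiIiIiIiIiIiIiIiIiIiIiIiIiIiIiIiIiERESIiIiIiIiIiIiIiIiIiIiIiIiIiIiIiIiIiIiIiERERIiIiIiIiIiIiIiIiIiIiIiIiIiIiIiIiIiIiIiEREREiIiIiIiIiIiIiIiIiIiIiIiIiIiIiIiIiIiIiIRERESIiIiIiIiIiIiIiIiIiIiIiIiIiIiIiIiIiIiIRERERIiIiIiIiIiIiIiIiIiIiIiIiIiIiIiIiIiIiIREREREiIiIiIiIiIiIiIiIiIiIiIiIiIiIiIiIiIiIRERERESIiIiIiIiIiIiIiIiIiIiIiIiIiIiIiIiIiERERERERIiIiIiIiIiIiIiIiIiIiIiIiIiIiIiIiIiEREREREREiIiIiIiIiIiIiIiIiIiIiIiIiIiIiIiIiERERERERESIiIiIiIiIiIiIiIiIiIiIiIiIiIiIiIhERERERERERIiIiIiIiIiIiIiIiIiIiIiIiIiIiIiIREREREREREREiIiIiIiIiIiIiIiIiIiIiIiIiIiIiERERERERERERESIiIiIiIiIiIiIiIiIiIiIiIiIiIhERERERERERERERIiIiIiIiIiIiIiIiIiIiIiIiIiIREREREREREREREREiIiIiIiIiIiIiIiIiIiIiIiIhERERERERERERERERESIiIiIiIiIiIiIiIiIiIiIiERERERERERERERERERERIiIiIiIiIiIiIiIiIiIiEREREREREREREREREREREREiIiIiIiIiIiIiIiIiERERERERERERERERERERERERESIiIiIiIiIiIiIhEREREREREREREREREREREREREREREiIiIiIiIhERERERERERERERERERERERERERERERERERERERERERERERERERERERERERERERERERERERERERERERERERERERERERERERERERERERERERERERERERERERERERERERERERERERERERERERERERERERERERERERERERERERERERERERERERERERERERERERERERERERERERERERERERERERERERERERERERERERERERERERERERERERERERERERERERERERERERERERERERERERERERERERERERERERERERERERERERERERERERERERERERERERERERERERERERERERERERERERERERERERERERERERERERERERERERERERERERERERERERERERERERERERERERERERERERERERERERERERERERERERERERERERERERERERERERERERERERERERERERERERERERERERERERERERERERERERERERERERERERERERERERERERERERERERERERERERERERERERERERERERERERERERERERERERERERERERERERERERERERERERERERERERERERERERERERERERERERERERERERERERERERERERERERERERERERERERERERERERERERERERERERERERERERERERERERERERERERERERERERERERERERERERERERERERERERERERERERERERERERERERERERERERERERERERERERERERERERERERERERERERERERERERERERERERERERERERERERERERERERERERERERERERERERERERERERERERERERERERERERERERERERERERERERERERERERERERERERERERERERERERERERERERERERERERERERERERERERERERERERERERERERERERERERERERERERERERERERERERERERERERERERERERERERERERERERERERERERERERERERERERERERERERERERERERERERERERERERERERERERERERERERERERERERERERERERERERERERERERERERERERERERERERERERERERERERERERERERERERERERERERERERERERERERERERERERERERERERERERERERERERERERERERERERERERERERERERERERERERERERERERERERERERERERERERERERERERERERERERERERERERERERERERERERERERERERERERERERERERERERERERERERERERERERERERERERERERERERERERERERERERERERERERERERERERERERERERERERERERERERERERERERERERERERERERERERERERERERERERERERERERERERERERERERERERERERERERERERERERERERERERERERERERERERERERERERERERERERERERERERERERERERERERERERERERERERERERERERERERERERERERERERERERERERERERERERERERERERERERERERERERERERERERERERERERERERERERERERERERERERERERERERERERERERERERERERERERERERERERERERERERERERERERERERERERERERERERERERERERERERERERERERERERERERERERERERERERERERERERERERERERERERERERERERERERERERERER"/>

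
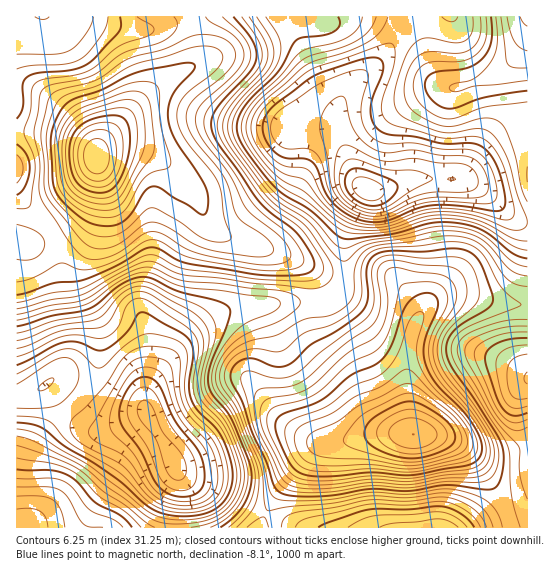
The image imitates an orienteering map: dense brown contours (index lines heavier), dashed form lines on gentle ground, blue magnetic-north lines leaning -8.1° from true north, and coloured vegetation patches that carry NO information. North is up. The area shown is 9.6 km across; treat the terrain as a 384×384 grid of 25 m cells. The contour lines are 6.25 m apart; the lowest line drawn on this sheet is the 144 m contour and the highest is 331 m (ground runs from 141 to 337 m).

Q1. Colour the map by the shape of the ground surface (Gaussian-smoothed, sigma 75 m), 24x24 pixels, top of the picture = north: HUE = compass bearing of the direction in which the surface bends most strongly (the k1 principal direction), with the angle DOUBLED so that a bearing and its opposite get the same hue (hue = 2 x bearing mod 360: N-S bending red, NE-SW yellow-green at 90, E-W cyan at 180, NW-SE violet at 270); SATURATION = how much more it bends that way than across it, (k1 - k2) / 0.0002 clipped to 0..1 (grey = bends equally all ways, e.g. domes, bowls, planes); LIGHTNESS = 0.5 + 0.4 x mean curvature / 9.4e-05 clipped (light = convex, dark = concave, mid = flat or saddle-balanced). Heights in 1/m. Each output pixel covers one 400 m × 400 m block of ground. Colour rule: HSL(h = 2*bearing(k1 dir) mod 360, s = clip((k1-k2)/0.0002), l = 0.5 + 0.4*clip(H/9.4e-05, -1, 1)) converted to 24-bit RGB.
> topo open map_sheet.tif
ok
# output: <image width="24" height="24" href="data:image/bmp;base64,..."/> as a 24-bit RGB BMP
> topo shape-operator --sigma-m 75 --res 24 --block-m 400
<image width="24" height="24" href="data:image/bmp;base64,Qk32BgAAAAAAADYAAAAoAAAAGAAAABgAAAABABgAAAAAAMAGAAATCwAAEwsAAAAAAAAAAAAAo5OvrZqibJSfQcS5osqrhLfEGrnmMJO6TzaDlyGY+VaA/3dlkykYXTsYcmcaXXAbT0wcXUMXa3UVS0whMS9FNJpbifFxjr97jImzwZu6oqu4VcOwYa9on7ZRJ0clIBkTJRUOIhsRmz0j/1xk/y5WvEc6pYxKkIg5Pzomd14yq7wrI1UiJWM7HdEzTPRSZKR1Yn5jjrWSwtXVhnW9mk5xwX9FUi4+IRAjPygwPTkxQDMgzVgW75KX6cvfw6zdxZffg0bXlnO3y7CbWJuNKaZzPv9hIP93QGN7bKaEVM9TiJQ8ax8kl1A8uIpwgyOCQBFBUkQ7OypCZidErNFXo92f1Nrhua7itZDrr2z5yLXy39jz1dP4zuv9zP/5Raf/SAqmtIeiu1Q4YCcVZV0jXbU1inFNYwhegxlrgl9SGxs3S4Gp1fbaru/gss7aoY3OkmLPhnriyczw297w19z01O331vH1HQHEQQDBe2wtsTVdy1uWuZx5ebg4HB0xLA05oz25zGesMzV/M/2XzP3XgtHBcXudnVuUknShaauzhp6swdKpo92vu9WpsklKHw0mEiU+MGAXLV4xo11t2X96yJ95JR5GFzNWKWi9v2zu387vsvzVY+qIXH51blVhfWVpnKJ3aINkf4dW0O1mg9lAlX1AnSY6XyJQHTsvkZtMGU4kKEYmz6hVz6ByTy17LnyGD2VlIWmb4Ozf6OzfdKaGUUhfb2pgcYOBpKSCgmeGnltW9f5zhMspVEg3cycxdCpDXjk9rI92gFZ+I0o/hcI+wK91RkWRWGOQKVBTCUooNPUJ3NN+vWOFb0+GbZeHWZCcpIWGiV2Opkl7/+ayyLIXIRoSQCYVWz0mXkUzmZ9Xf1RcTXZaK80xasV/PDqrhjyYflCBNZhlFc8XWbAqko1Vi2SVh6V3RoOCgWWRpEOFi1N1+uLR+IqZWzCFT02XaFquaGK9r5O+e120m4uyg89jNn0cFBgfUyUrnJ9HP646U5QtZHIWNT4IMDkKipMQOWAdJD4rdio1j71KtNKJ887brnzmZnfadZzofY7vspC7d2zDuozR4ZKktz0/ECArNWR2rLiCj5ZPaVoxfmUxkoY5N54sLt8vNd6XCx9ei0ytv+y8bdG4xaCx0He9iZ2zSKe6Rm+too+PbHiiikai2Ymj5q/TNVDZF0+lsZSltnq1g4vDmLnhxtvyzef40fT5X5roAAqRsuH42uvxkHnTrGOsxpSzzcPNXZDCOlCZnKm8kkO1iy58vqFwx6GJjmK4HjCHeqCpoLHHp+DnjsXmq9Hgrc/anb69QkiZAJ/mcvr/wX7e5lPMso7CuMbR19belEbIbxtlm0t+XQo1lT0lzsI7qtNbSZm7KjG1dKyyjsSbdcd+Sq6HdtSjfLHEuYy2a8TPFPruEjQ8PRcixHdjstDBoarDxFVrZAA1ZgIfuwqo3QjN1oCN2tCDo/GHJY6SL0FzfKSGhbuKncGUZNSkWNmcTDFnyYIni88UKCELKxMIIzMAPWoAaXwASDkFMgYBPwMarkNpUyJOozWz6KzE8Ozb4u/cLDmJJmKFecOfh8qusNrBmdvDRViYRhZg3p+C4lQrLwQjRBolSqwfPXAWamkLMTALKB4WYkRPdr+IIVteMlqByt/G7vHa58zNazvHMZ3RcsiwfMiXidJ6hqBVSSRGLx8+yY9S6xlbeAqbm3CxsbSBYU5GjGU3bn06KVhTRaN7aeCAK0LkGZTVrufP7ufd7LHIvXa4WZyeWZZWoKc4s6sPT0kTHxYUKSMtmpBCoEdcYCmcuoG8xYqqnUq0rYSum7qmKpiwPdCjasdie0VkOq9zNuZko79/54ms5ZazpV99eVZCk1sv14MYdGQhFyIUGz0qTI1IgmVsM0GIjn+1x4jIs3HIqqW9wrO3WnaZP4xOfo5BZM7BkOndacvDWV1/r2FU4HmC3lqmxlWfrGOBzH16xm56TmiAInxdJ21BUHBDLWhcRIuIpmiwv5LCsbvLwrHcvoHeoXa0joRqUM6WUJw+Vlk1XT07nZBbtJGDyYHN2ozh1J7e16/b38blq6XnXlTaTDp9ZG89LmMiD0YfMW9Sj72ToMy5b3zAu1Ti6H/Sv3yybIBMcm9IVV9FQmdJdalGep1AfGRDr1NWv4umzbnT2dfkoYHcsRHywDjgs4vIiJO8Lq+eEJF0OcVAiLRQTVtGSyhN3ipAyod2dX56dWt2bnZpUm5ql3VFl3InU2MkZY0sdb80fMJdtLh9kDaOiSGXqnK2nZ/HuaPTlIrDMYOaSJZmhpxaW0BfLx0/unVQ0tug"/>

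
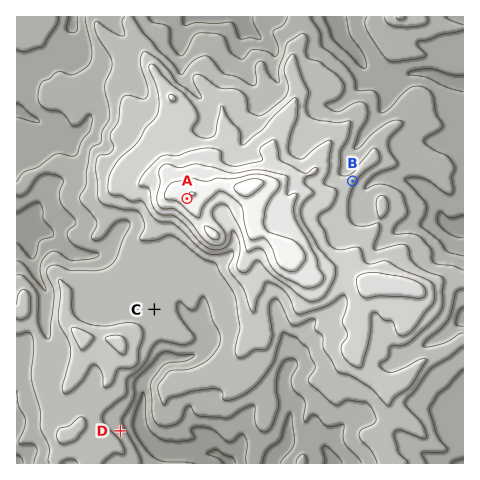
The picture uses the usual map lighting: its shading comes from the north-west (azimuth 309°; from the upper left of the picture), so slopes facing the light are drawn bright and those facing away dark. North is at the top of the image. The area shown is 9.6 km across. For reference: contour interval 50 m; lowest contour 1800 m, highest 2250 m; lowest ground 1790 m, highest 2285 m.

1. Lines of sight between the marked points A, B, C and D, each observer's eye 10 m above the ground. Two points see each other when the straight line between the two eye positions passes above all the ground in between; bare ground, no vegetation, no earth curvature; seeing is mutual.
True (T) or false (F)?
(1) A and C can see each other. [T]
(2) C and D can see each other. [F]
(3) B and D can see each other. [F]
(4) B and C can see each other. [F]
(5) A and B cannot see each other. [T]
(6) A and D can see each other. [T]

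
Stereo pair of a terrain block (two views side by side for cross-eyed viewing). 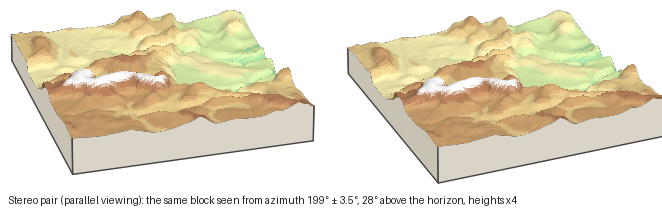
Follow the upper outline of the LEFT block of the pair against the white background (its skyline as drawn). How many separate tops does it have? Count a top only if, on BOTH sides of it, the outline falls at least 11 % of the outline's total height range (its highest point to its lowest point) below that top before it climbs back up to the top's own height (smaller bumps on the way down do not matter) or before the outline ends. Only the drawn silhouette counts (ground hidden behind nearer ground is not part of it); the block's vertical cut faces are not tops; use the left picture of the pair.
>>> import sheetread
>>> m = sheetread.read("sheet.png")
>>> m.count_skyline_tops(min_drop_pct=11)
2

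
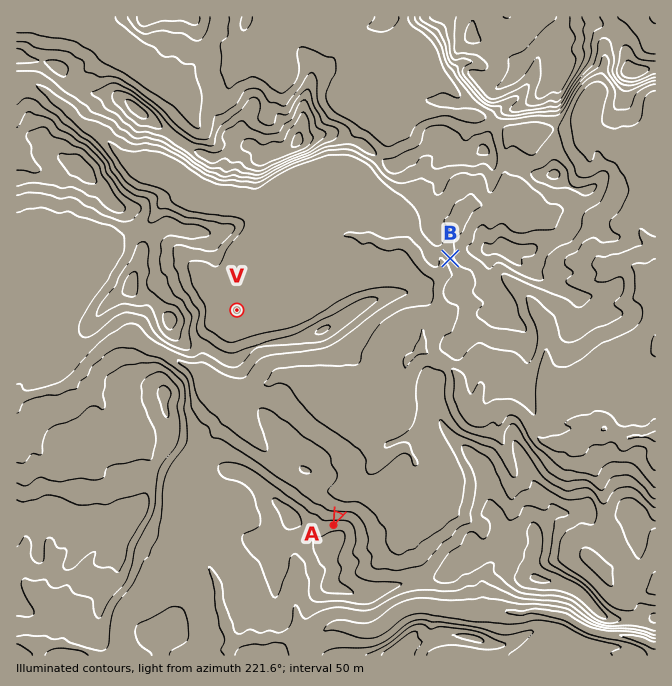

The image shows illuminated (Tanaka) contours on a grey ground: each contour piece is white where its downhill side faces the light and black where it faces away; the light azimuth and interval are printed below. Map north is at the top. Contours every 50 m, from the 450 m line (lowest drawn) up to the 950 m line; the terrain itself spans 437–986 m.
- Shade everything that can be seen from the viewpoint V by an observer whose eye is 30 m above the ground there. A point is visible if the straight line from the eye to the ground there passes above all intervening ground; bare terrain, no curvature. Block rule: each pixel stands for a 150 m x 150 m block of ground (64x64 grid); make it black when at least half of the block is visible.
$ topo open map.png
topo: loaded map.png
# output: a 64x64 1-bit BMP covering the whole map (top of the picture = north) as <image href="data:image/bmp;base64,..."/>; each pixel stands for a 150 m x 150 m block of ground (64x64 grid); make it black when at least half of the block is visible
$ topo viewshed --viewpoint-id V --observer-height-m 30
<image width="64" height="64" href="data:image/bmp;base64,Qk0+AgAAAAAAAD4AAAAoAAAAQAAAAEAAAAABAAEAAAAAAAACAAATCwAAEwsAAAIAAAAAAAAA////AAAAAAAAAAAAAAAAAAAAAAAAAAAAAAAAAAAAAAAAAAAAAAAAAAAAAAAAAAAAAAAAAAAAAAAAAAAAAAAAAAAAAAAAAAAAAAAAAAAAAAAAAAAAAAAAAAAAAAAAAAAAAAAAAAAAAAAAAAAAAAAAAAAAAAAAAAAAAAAAAAAAAAAAAAAAAAAAAAAAAAAAAAAAAAAAAAAAAAAAAAAAAAAAAAAAAAAAAAAAAAAAAAAAAAAAAAAAAAAAAAAAAAAAAAAAAAAAAAAAAAAAAAAAAAAAAAAAAAAAAAAAAAEAAAAAAAAAAwAAAAAAAAAAAAAAAAAAAAAAAAAAAAAAAA4AAAAAAAAAf+AAAAAAAAD//AAAAAAAAP//AAAAAAAA///AAAAAAAD//+AAAAAAA///8AAAAAAJ///AAAAAAA3///AGIAAAD////h5AAAAH///AXoAAAAf//ADOAAAAA8f//8YAAAAAAf//wAAAADAA//yAAAAAAAD/4cAAAAAAAf/DQAOAAAAD/4/hHAAAAA////MUAAAAH//4fwAAAAACH/ByAAAAAAAHwCAAAAAAAAAAAAAAAAAAAAAAAAAAAAAAAABgAAAAAAAAAfwAAAAAAAAD+AAAAAAAAAYYBAAAAAAACAwMAAAAAAAIBAAAAAAAAB4AAAAAAAAAHAAAAAAAAAAYAAAAAAAAADgAAA=="/>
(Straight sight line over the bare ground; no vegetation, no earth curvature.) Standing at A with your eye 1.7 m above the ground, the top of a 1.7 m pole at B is in view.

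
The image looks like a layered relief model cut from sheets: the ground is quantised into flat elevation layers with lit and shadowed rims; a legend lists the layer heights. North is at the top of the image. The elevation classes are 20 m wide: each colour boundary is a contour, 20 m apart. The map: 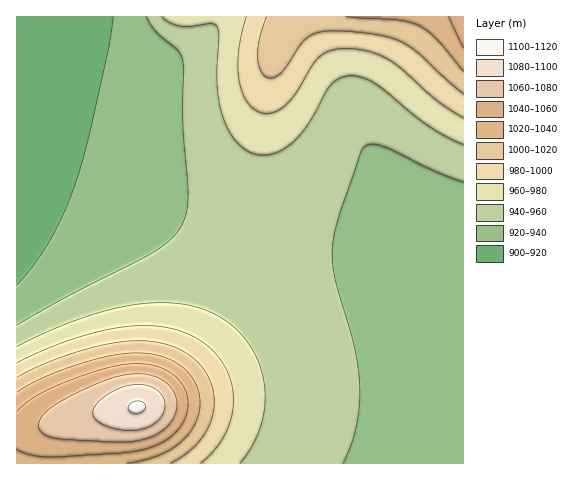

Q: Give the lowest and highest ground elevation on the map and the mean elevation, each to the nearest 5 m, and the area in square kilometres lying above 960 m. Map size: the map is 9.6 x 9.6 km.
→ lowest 910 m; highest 1100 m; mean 960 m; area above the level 28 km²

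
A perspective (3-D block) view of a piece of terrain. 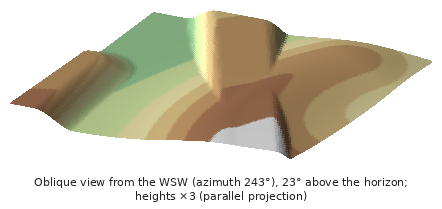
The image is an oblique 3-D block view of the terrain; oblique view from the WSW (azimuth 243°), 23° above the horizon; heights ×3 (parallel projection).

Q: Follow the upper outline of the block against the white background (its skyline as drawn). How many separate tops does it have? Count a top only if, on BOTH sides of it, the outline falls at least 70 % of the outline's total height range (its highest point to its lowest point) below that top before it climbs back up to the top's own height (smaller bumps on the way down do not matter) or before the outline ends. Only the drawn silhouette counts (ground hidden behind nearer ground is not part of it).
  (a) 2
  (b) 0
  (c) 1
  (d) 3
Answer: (b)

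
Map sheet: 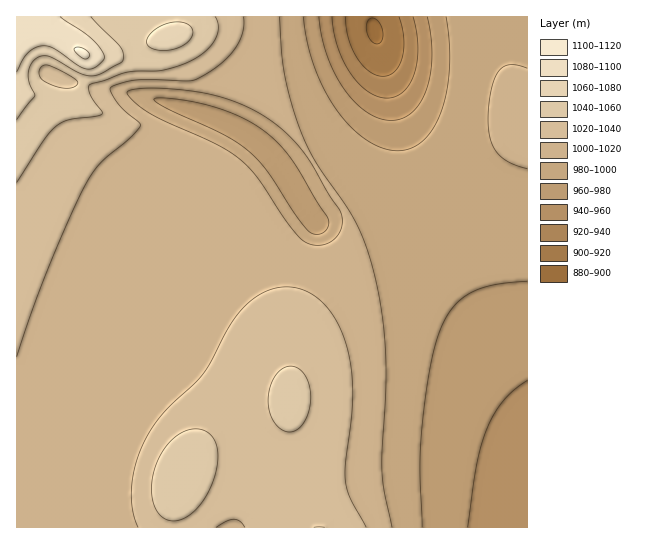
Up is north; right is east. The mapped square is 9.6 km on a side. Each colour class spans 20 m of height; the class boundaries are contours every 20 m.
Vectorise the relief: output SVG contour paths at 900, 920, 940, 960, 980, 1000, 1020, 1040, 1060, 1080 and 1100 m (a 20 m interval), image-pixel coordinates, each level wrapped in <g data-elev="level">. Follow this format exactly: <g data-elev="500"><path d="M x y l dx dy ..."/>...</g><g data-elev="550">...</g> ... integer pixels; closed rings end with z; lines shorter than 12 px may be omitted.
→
<g data-elev="900"><path d="M375 44l-5-5-4-9 1-8 4-4 7 3 5 10-1 10-3 2z"/></g><g data-elev="920"><path d="M399 17l5 21-2 20-7 13-5 4-7 1-6-1-8-4-12-14-9-19-2-21"/></g><g data-elev="940"><path d="M413 17l5 29-1 15-2 12-5 10-6 8-7 5-10 2-9-1-10-6-10-8-8-10-7-12-6-15-5-29"/></g><g data-elev="960"><path d="M468 527l9-63 10-35 7-15 9-13 11-11 13-10"/><path d="M427 17l4 20 1 18-1 18-4 16-6 13-8 10-11 6-11 2-12-2-12-6-12-9-11-14-10-16-7-18-5-18-3-20"/></g><g data-elev="980"><path d="M422 527l-2-58 2-43 8-60 5-21 6-18 13-21 8-8 9-5 23-8 33-4"/><path d="M314 234l-5-3-7-8-35-52-18-20-23-15-59-27-13-10 7-1 17 1 39 9 29 12 24 15 12 12 11 14 35 57 1 7-3 5-5 4z"/><path d="M446 17l3 25 0 25-2 24-6 20-8 18-10 11-12 8-13 3-16-3-16-8-15-13-14-17-13-20-9-23-8-25-4-25"/></g><g data-elev="1000"><path d="M392 527l-8-34-2-19 4-113-3-39-7-39-8-32-10-25-12-20-31-45-16-35-9-27-6-26-5-56"/><path d="M313 245l-10-4-8-8-37-55-18-19-23-15-68-31-17-14-5-5 1-3 11-2 22-1 28 3 24 4 18 5 19 8 16 9 15 11 15 15 11 14 34 57 1 13-7 11-10 6z"/><path d="M527 68l-9-3-8 0-7 2-4 4-8 18-3 30 2 19 7 14 12 10 18 7"/></g><g data-elev="1020"><path d="M216 527l10-6 8-2 7 3 4 5"/><path d="M366 527l-16-29-5-17 0-16 6-46 2-26-2-27-6-25-10-23-14-17-16-11-19-3-12 1-11 5-10 6-10 9-14 18-26 48-37 36-16 21-12 24-6 27 0 24 6 21"/><path d="M17 357l30-86 38-85 15-23 30-25 10-12-1-4-14-11-7-8-7-12 0-4 12-5 14-2 52 1 10-3 22-14 14-15 8-16 0-16"/></g><g data-elev="1040"><path d="M170 521l12-2 12-8 11-13 8-17 4-18 0-14-5-12-9-7-13-1-13 7-12 12-9 17-4 20 1 17 6 12 6 5z"/><path d="M285 431l9 0 7-5 6-10 3-13 0-13-3-11-6-9-8-4-8 1-8 7-6 9-3 12 1 12 3 11 6 9z"/><path d="M17 182l26-41 13-15 13-6 26-4 7-2 0-3-12-16-1-6 1-4 36-13 37-2 16-4 14-6 13-9 9-12 3-12-3-10"/><path d="M59 87l-12-4-6-5-2-7 3-5 5-1 7 2 18 10 6 5-1 3-4 3z"/></g><g data-elev="1060"><path d="M17 120l18-25-6-13-1-9 3-10 7-6 5-1 7 1 28 15 12 4 11-2 22-13 0-7-2-7-30-30"/><path d="M157 50l14 0 13-5 8-8 1-6-2-4-5-4-9-1-11 2-10 5-7 6-2 7 3 5z"/></g><g data-elev="1080"><path d="M17 72l10-19 7-5 8-2 12 3 23 16 9 4 8-1 9-7 1-3 0-4-9-12-10-9-25-16"/></g><g data-elev="1100"><path d="M82 58l4 1 2-1 2-3-1-2-7-5-7-1-1 2 1 2z"/></g>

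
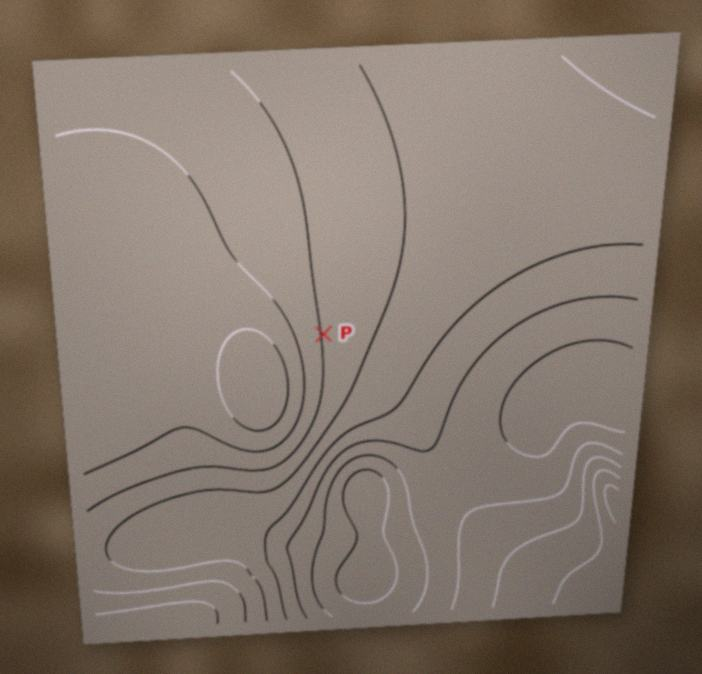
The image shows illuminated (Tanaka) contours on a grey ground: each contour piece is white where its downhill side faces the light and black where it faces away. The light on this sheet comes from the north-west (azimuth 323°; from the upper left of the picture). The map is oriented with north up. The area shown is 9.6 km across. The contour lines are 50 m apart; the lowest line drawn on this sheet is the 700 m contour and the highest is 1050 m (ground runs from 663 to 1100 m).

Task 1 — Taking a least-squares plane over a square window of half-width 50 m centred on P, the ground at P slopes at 5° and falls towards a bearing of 85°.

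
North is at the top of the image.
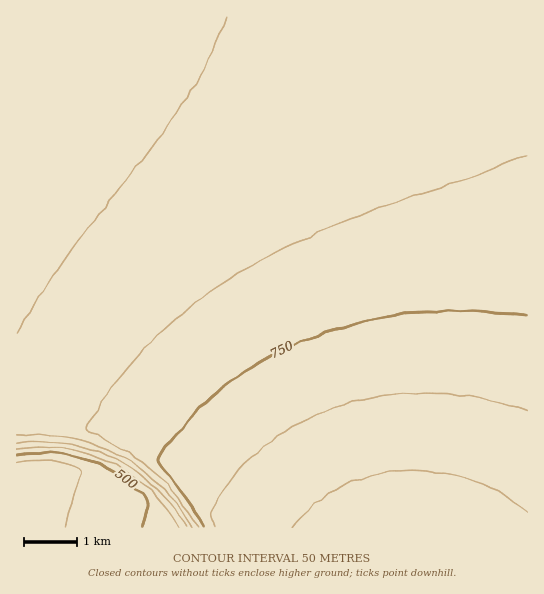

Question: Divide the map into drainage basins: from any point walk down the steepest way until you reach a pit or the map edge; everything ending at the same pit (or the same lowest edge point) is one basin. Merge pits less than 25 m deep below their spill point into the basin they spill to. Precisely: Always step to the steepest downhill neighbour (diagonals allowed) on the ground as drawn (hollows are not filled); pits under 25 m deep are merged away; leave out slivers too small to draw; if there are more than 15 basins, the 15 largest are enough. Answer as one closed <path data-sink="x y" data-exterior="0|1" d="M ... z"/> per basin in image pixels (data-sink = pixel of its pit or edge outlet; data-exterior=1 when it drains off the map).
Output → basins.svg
<path data-sink="17 17" data-exterior="1" d="M527 16l-510 0-1 410 55-2 24 4 26 8 36 17 117 75 253 0z"/><path data-sink="17 475" data-exterior="1" d="M71 424l-38 0-17 3 1 101 256-1-128-80-44-18z"/>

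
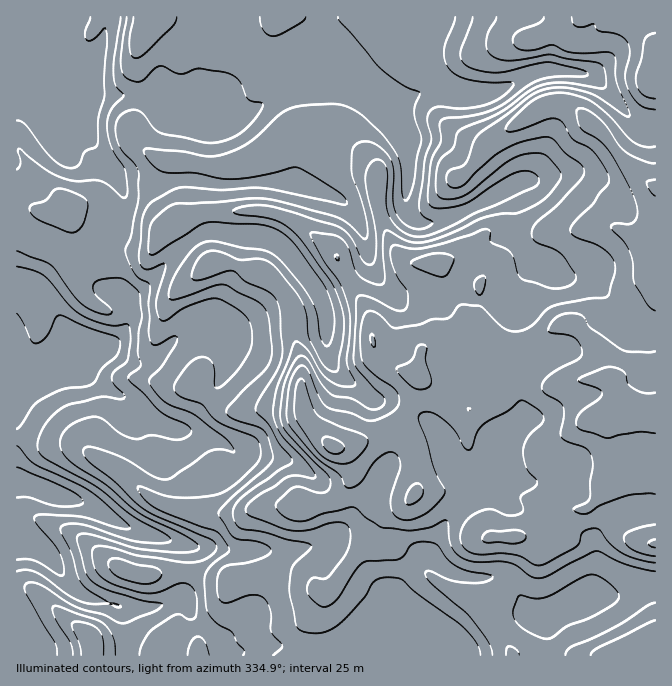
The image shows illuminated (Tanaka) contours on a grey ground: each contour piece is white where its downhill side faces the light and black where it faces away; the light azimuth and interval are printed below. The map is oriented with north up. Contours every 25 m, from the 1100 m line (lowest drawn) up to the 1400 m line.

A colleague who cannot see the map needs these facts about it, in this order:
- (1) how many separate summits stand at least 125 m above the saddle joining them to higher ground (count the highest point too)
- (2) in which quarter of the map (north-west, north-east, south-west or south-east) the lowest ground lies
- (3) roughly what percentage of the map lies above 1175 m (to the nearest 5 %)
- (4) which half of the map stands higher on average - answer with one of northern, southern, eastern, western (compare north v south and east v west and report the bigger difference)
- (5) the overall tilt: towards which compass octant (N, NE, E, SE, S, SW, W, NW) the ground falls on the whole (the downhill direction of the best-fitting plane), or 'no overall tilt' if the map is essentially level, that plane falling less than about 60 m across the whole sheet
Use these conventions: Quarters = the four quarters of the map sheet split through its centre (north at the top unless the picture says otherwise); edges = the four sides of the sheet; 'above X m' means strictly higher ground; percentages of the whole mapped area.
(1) Counting only tops that stand 125 m proud, the map has 1 summit.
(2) The lowest point lies in the south-west quarter of the map.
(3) Roughly 85 % of the ground is higher than 1175 m.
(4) The eastern half stands higher on average than the western half.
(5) On the whole the ground falls towards the west.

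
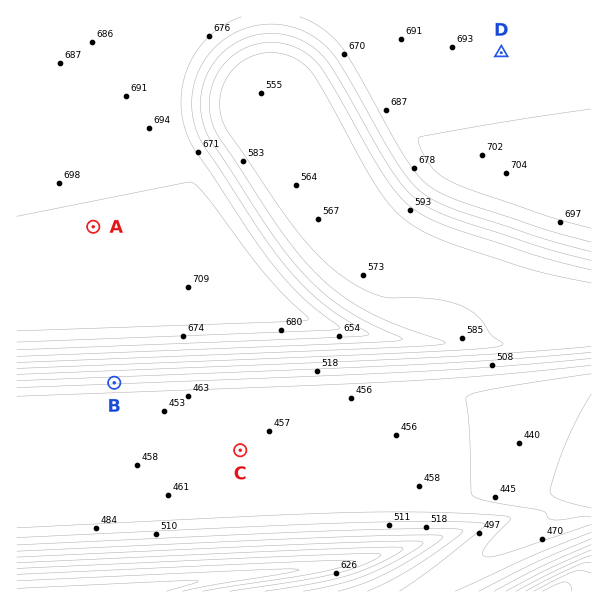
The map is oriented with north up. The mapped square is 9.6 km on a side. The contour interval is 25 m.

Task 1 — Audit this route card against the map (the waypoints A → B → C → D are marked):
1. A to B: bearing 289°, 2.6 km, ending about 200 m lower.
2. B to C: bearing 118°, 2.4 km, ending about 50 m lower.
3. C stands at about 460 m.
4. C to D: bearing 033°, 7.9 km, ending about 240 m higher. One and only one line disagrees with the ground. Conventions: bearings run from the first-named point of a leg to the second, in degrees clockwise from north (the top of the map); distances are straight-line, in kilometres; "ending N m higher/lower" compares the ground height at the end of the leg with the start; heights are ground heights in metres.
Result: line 1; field bearing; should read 172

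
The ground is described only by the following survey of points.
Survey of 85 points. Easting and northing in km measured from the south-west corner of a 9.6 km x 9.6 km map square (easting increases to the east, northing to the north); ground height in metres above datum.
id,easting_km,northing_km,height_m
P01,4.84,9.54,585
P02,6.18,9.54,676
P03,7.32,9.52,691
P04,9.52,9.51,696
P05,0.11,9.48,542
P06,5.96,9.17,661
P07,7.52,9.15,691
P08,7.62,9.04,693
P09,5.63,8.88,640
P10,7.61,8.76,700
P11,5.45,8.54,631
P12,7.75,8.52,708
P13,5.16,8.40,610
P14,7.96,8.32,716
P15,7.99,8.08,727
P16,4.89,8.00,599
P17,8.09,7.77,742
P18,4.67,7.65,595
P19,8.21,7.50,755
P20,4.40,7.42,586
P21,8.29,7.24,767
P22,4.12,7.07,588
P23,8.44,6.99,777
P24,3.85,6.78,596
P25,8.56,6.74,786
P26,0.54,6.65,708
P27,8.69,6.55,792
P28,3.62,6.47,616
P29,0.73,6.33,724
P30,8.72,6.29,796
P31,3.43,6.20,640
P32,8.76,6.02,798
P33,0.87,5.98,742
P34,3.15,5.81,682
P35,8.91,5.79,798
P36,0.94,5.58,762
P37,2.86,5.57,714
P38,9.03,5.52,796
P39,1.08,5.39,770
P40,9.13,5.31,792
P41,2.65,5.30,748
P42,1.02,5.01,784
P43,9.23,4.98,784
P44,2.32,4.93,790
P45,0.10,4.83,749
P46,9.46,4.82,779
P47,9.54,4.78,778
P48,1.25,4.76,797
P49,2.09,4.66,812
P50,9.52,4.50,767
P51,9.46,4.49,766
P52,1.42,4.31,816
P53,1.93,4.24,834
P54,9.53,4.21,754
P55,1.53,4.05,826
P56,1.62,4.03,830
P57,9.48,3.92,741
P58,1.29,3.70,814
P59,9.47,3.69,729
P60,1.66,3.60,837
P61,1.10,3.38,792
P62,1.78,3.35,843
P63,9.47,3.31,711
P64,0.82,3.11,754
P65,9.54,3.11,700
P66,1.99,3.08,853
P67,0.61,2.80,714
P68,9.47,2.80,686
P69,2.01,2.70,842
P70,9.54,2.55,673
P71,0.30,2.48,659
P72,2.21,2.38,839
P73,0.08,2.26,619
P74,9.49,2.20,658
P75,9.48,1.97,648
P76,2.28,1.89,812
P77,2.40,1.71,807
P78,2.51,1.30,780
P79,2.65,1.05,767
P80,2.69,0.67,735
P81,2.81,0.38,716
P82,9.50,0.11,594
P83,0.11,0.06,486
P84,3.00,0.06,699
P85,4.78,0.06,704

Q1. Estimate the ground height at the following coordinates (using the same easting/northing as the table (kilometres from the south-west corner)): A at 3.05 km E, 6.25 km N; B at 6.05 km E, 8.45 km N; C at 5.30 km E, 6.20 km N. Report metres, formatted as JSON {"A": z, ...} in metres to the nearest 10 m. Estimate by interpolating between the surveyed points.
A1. {"A": 640, "B": 670, "C": 710}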